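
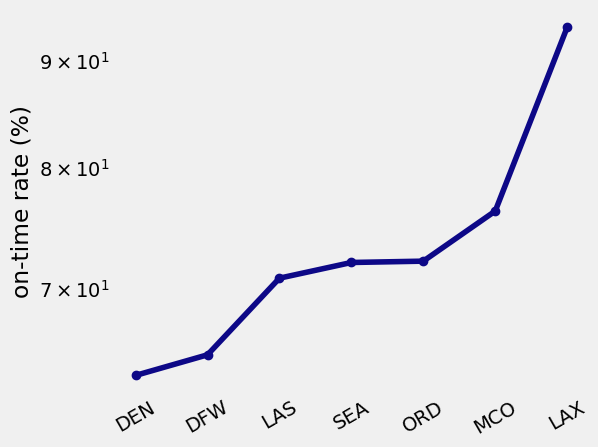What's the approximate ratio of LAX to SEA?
LAX ≈ 95, SEA ≈ 70; 95/70 ≈ 1.36.

≈ 1.36×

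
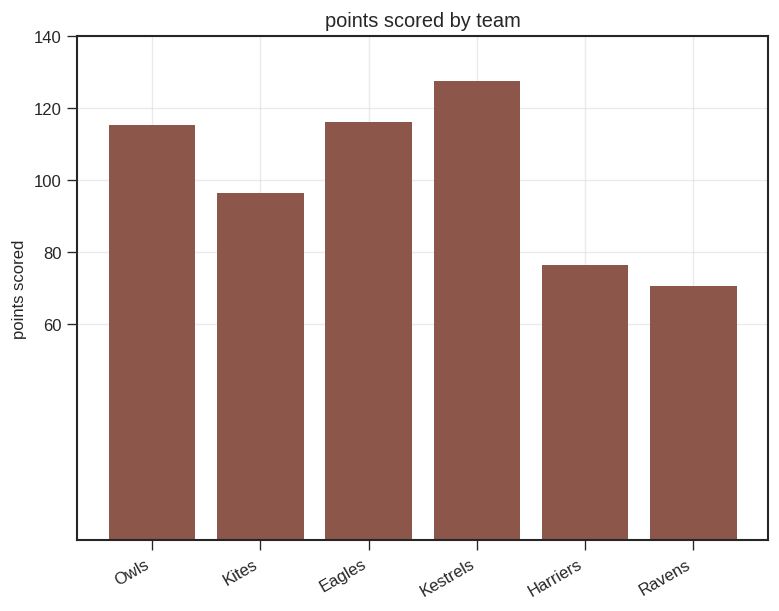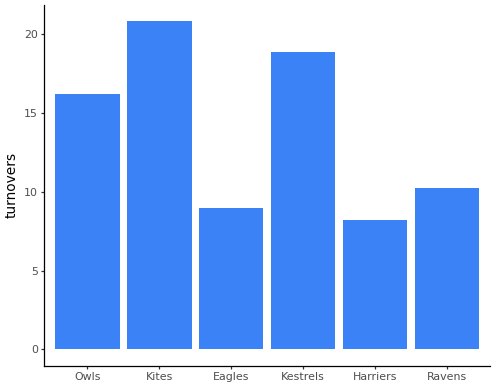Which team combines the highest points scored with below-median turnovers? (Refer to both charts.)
Chart 2 median turnovers ≈ 14; below-median teams: Eagles, Harriers, Ravens. Among those, Eagles has the highest points scored (≈ 120).

Eagles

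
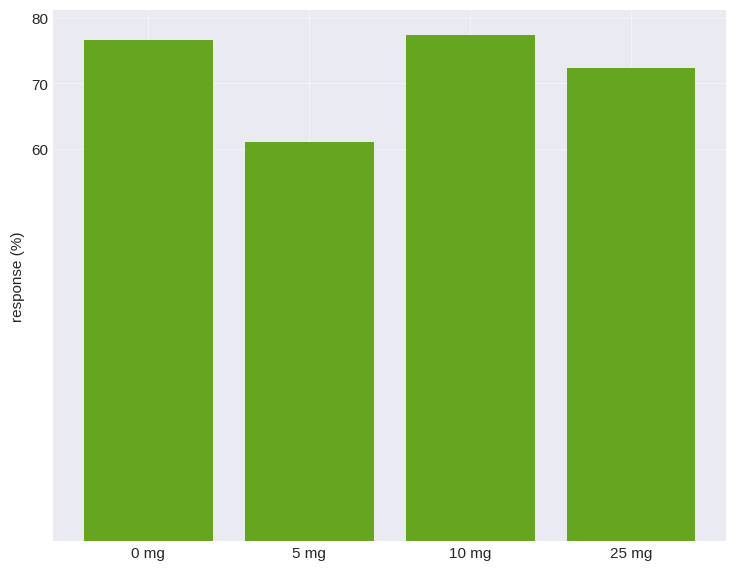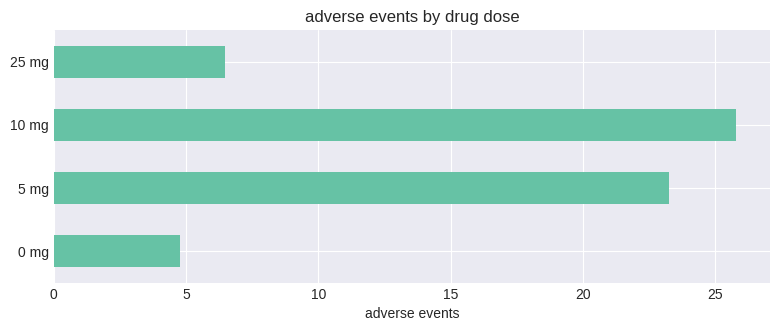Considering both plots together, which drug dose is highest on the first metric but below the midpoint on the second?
Chart 2 median adverse events ≈ 15; below-median drug doses: 0 mg, 25 mg. Among those, 0 mg has the highest response (%) (≈ 80).

0 mg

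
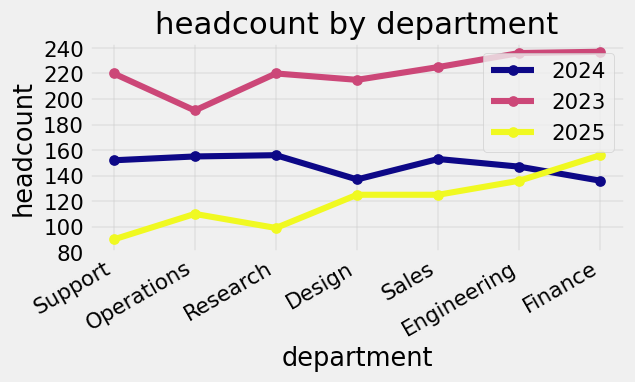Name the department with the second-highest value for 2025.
Top 3 for 2025: Finance ≈ 160, Engineering ≈ 140, Sales ≈ 120.

Engineering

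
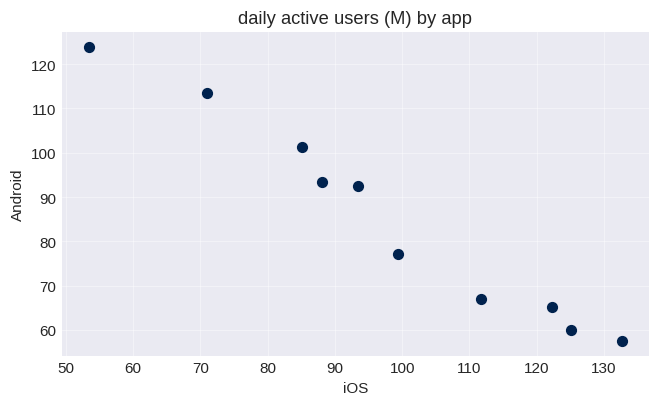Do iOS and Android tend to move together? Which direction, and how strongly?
Points are negatively correlated; strong (|r| ≈ 1.0).

negative, strong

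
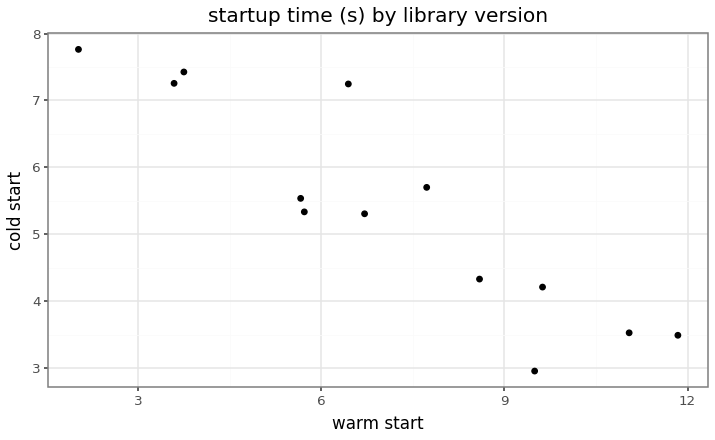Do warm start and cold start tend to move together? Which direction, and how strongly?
negative, strong

Points are negatively correlated; strong (|r| ≈ 0.9).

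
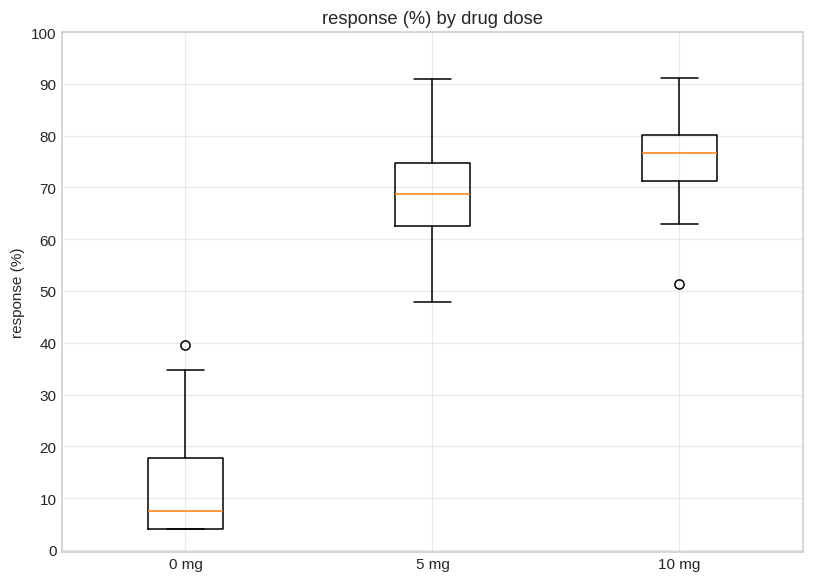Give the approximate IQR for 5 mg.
Q3 ≈ 70, Q1 ≈ 60; IQR ≈ 10.

≈ 10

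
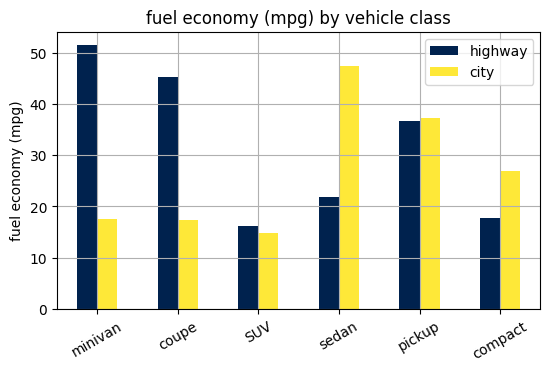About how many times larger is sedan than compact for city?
≈ 1.8×

sedan ≈ 45, compact ≈ 25; 45/25 ≈ 1.8.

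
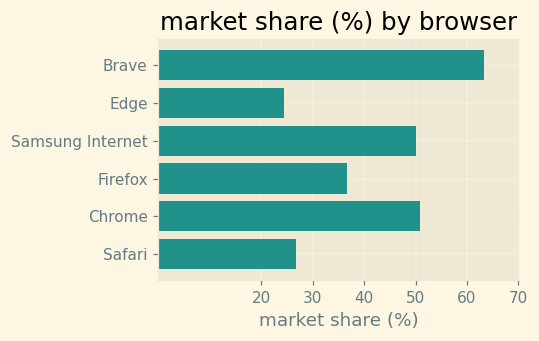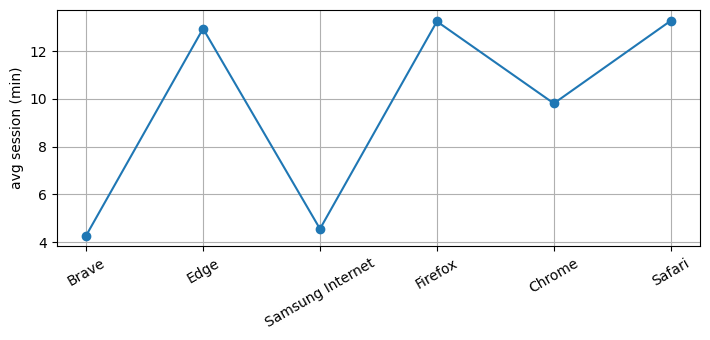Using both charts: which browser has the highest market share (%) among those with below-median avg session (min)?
Chart 2 median avg session (min) ≈ 12; below-median browsers: Brave, Samsung Internet, Chrome. Among those, Brave has the highest market share (%) (≈ 60).

Brave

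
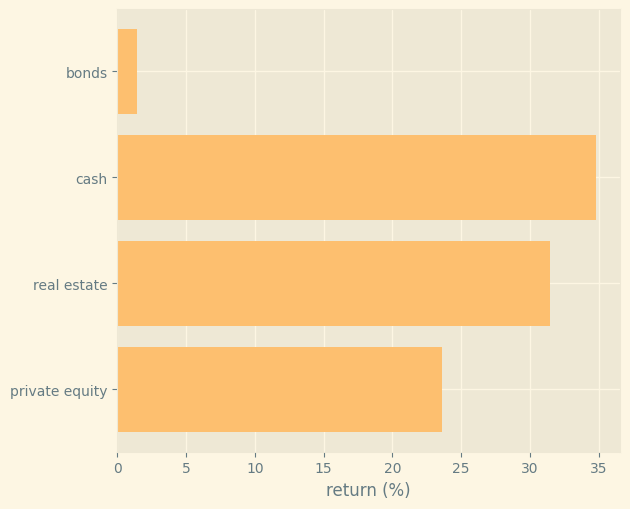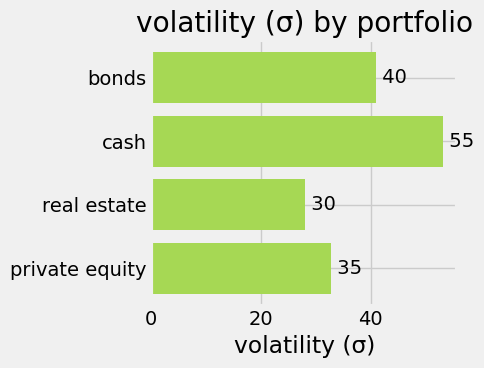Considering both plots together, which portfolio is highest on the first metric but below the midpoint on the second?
real estate

Chart 2 median volatility (σ) ≈ 35; below-median portfolios: real estate, private equity. Among those, real estate has the highest return (%) (≈ 30).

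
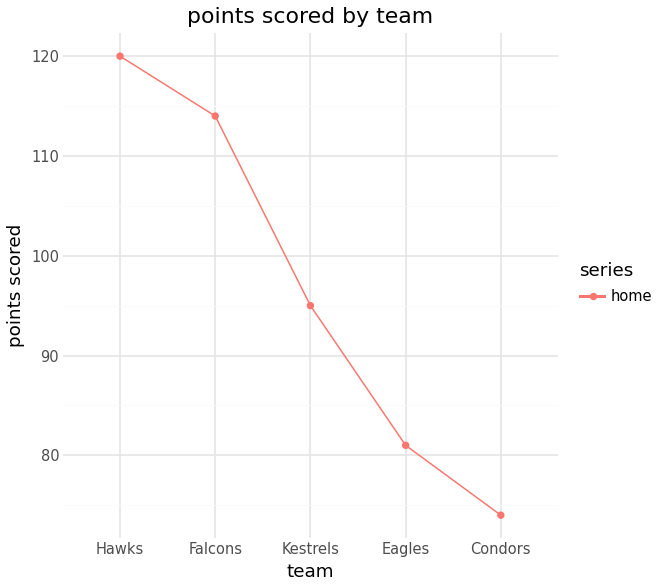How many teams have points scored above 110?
2

Above 110: Hawks, Falcons.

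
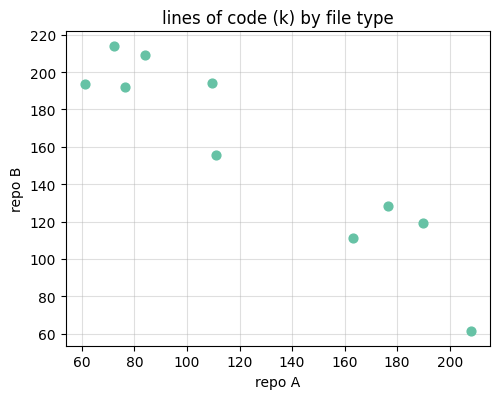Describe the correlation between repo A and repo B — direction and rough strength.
Points are negatively correlated; strong (|r| ≈ 0.9).

negative, strong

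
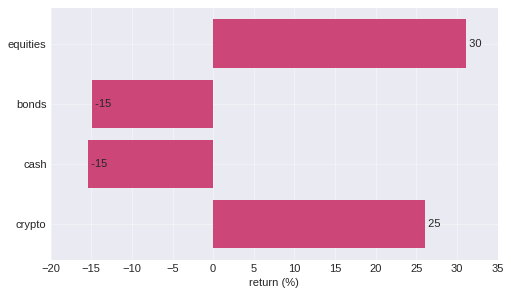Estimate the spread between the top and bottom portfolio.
Max equities ≈ 30, min cash ≈ -15; range ≈ 45.

≈ 45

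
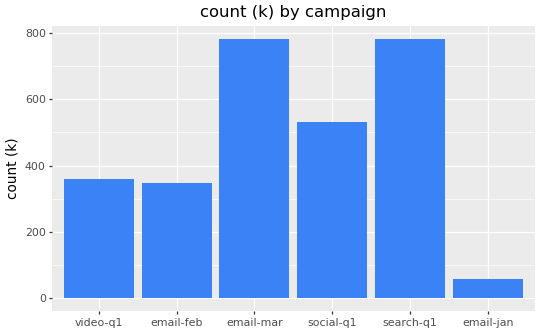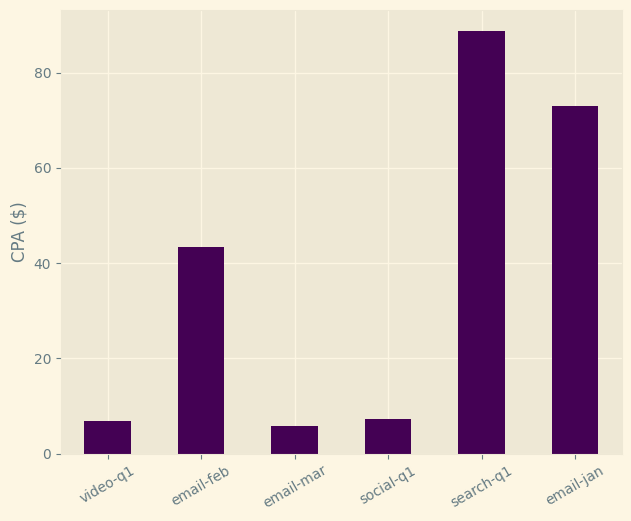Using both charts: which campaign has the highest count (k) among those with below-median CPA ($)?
Chart 2 median CPA ($) ≈ 30; below-median campaigns: video-q1, email-mar, social-q1. Among those, email-mar has the highest count (k) (≈ 800).

email-mar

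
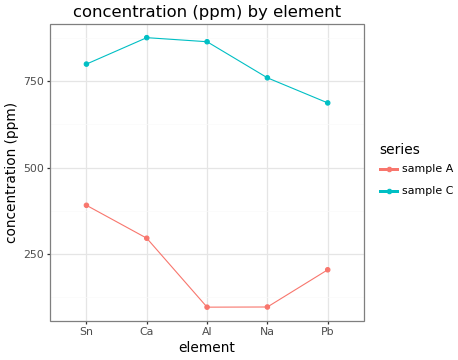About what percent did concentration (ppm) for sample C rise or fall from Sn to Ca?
Sn ≈ 800, Ca ≈ 900; (900 − 800) / 800 ≈ +12.5%.

≈ +12.5%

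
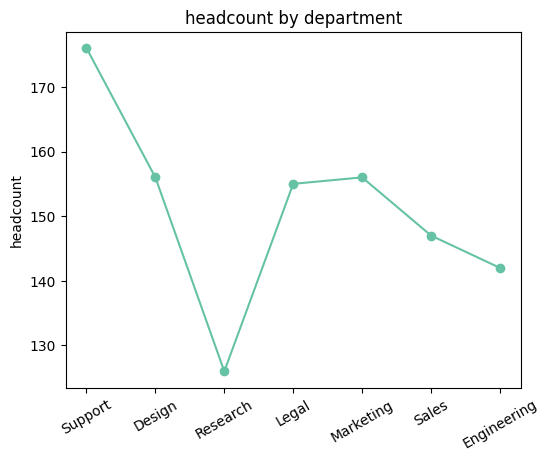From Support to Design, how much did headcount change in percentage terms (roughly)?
Support ≈ 175, Design ≈ 155; (155 − 175) / 175 ≈ -11.4%.

≈ -11.4%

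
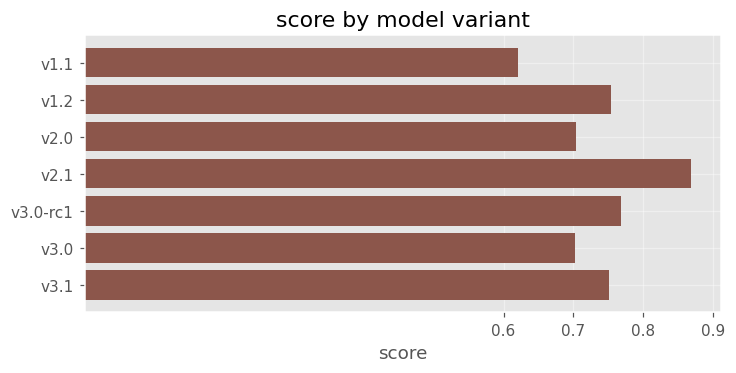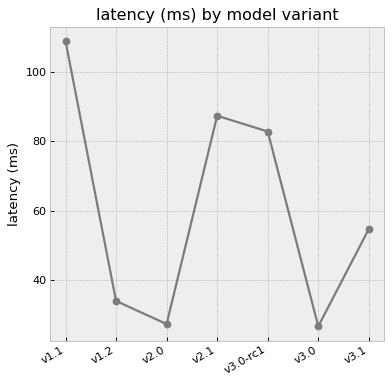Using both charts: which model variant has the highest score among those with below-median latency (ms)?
v1.2

Chart 2 median latency (ms) ≈ 50; below-median model variants: v1.2, v2.0, v3.0. Among those, v1.2 has the highest score (≈ 0.8).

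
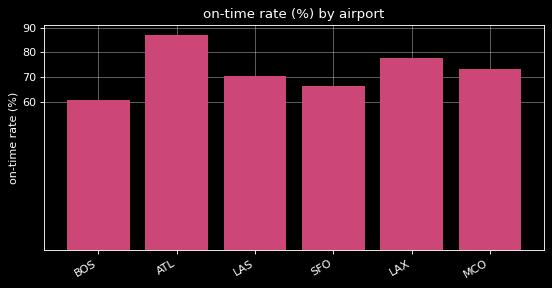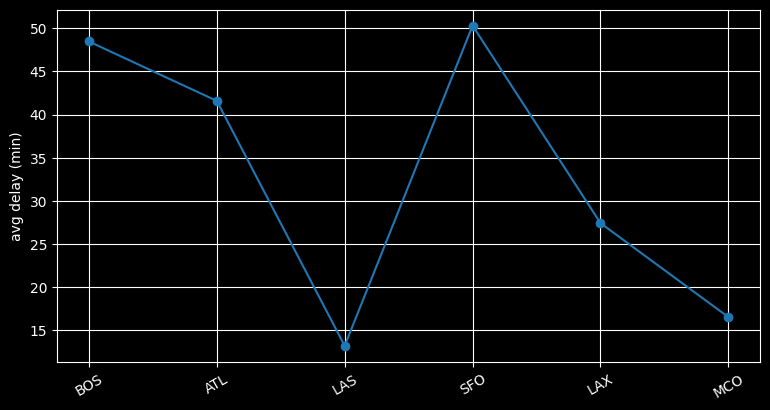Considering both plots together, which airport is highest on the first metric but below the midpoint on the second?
LAX

Chart 2 median avg delay (min) ≈ 35; below-median airports: LAS, LAX, MCO. Among those, LAX has the highest on-time rate (%) (≈ 80).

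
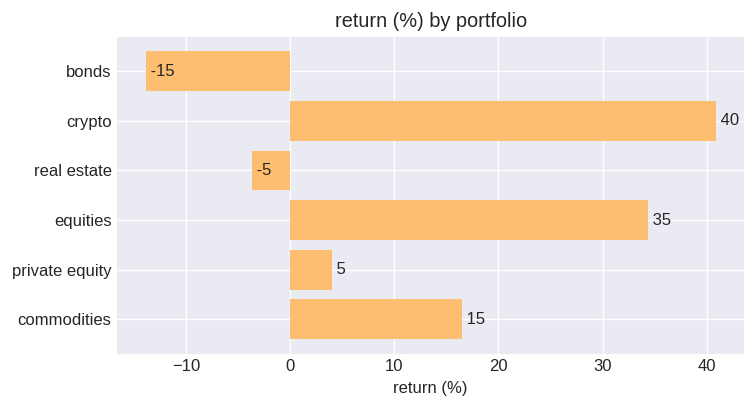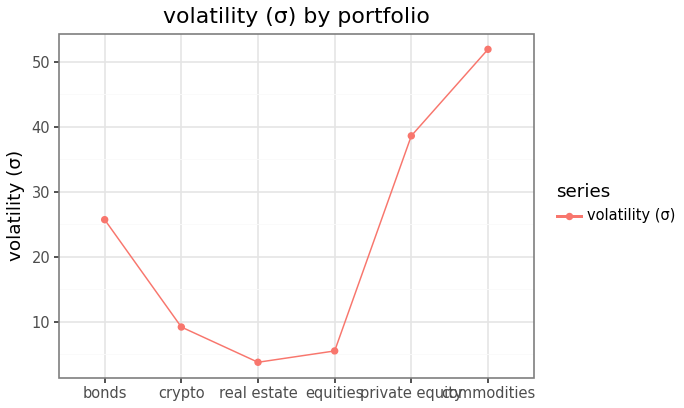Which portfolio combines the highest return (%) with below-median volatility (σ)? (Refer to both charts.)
crypto

Chart 2 median volatility (σ) ≈ 15; below-median portfolios: crypto, real estate, equities. Among those, crypto has the highest return (%) (≈ 40).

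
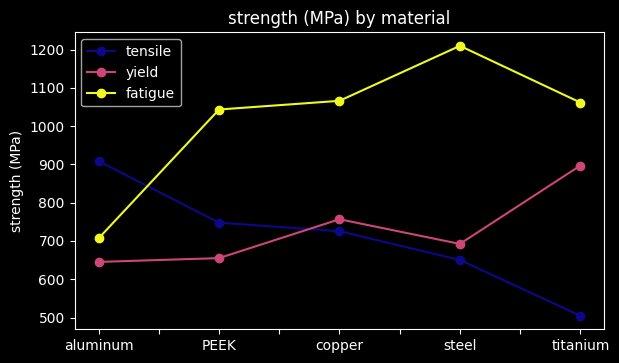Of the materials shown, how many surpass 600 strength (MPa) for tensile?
Above 600: aluminum, PEEK, copper, steel.

4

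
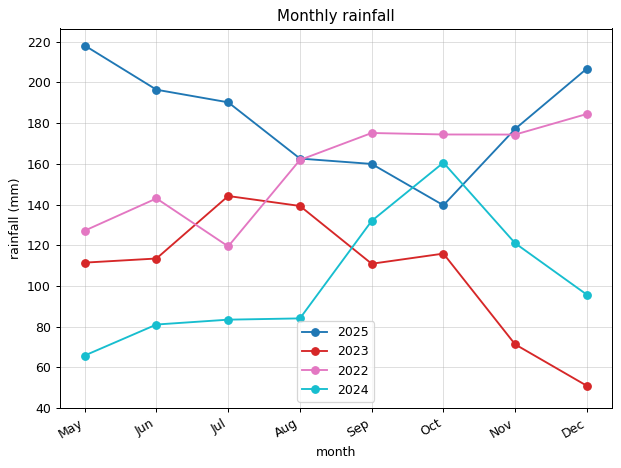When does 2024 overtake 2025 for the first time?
Oct

Sep: 2024 ≈ 140 vs 2025 ≈ 160 (not yet); Oct: 2024 ≈ 160 vs 2025 ≈ 140 (first crossover).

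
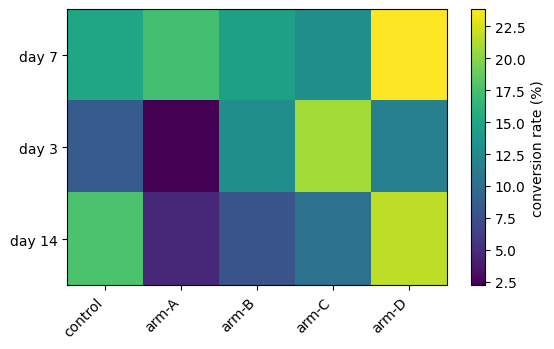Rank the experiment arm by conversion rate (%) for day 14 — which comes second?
control

Top 3 for day 14: arm-D ≈ 22, control ≈ 18, arm-C ≈ 10.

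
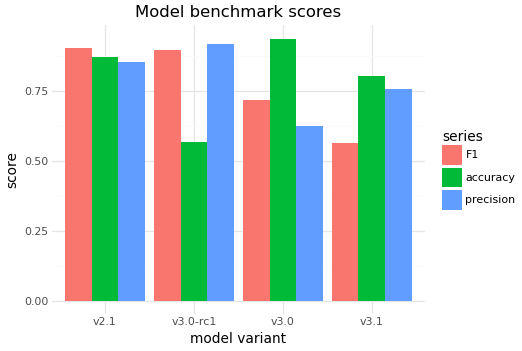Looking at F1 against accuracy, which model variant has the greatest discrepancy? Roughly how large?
v3.0-rc1: F1 ≈ 0.9, accuracy ≈ 0.6 → gap ≈ 0.3. Next-largest (v3.1) is only ≈ 0.2.

v3.0-rc1, ≈ 0.3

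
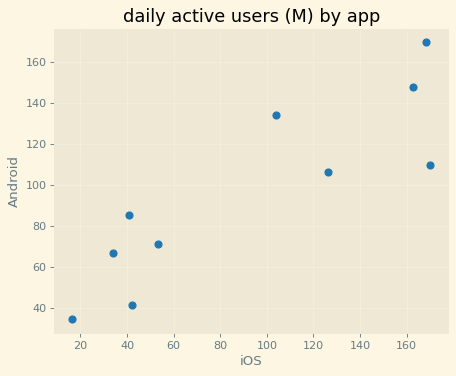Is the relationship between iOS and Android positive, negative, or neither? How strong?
positive, strong

Points are positively correlated; strong (|r| ≈ 0.9).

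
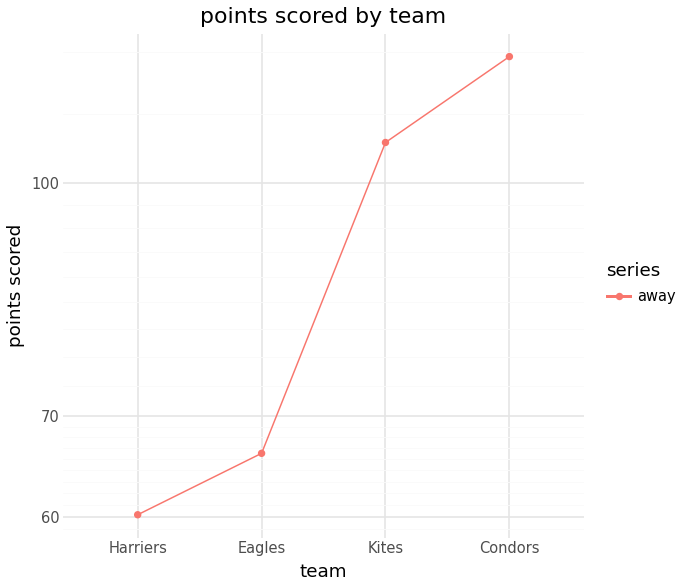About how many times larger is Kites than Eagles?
≈ 1.57×

Kites ≈ 110, Eagles ≈ 70; 110/70 ≈ 1.57.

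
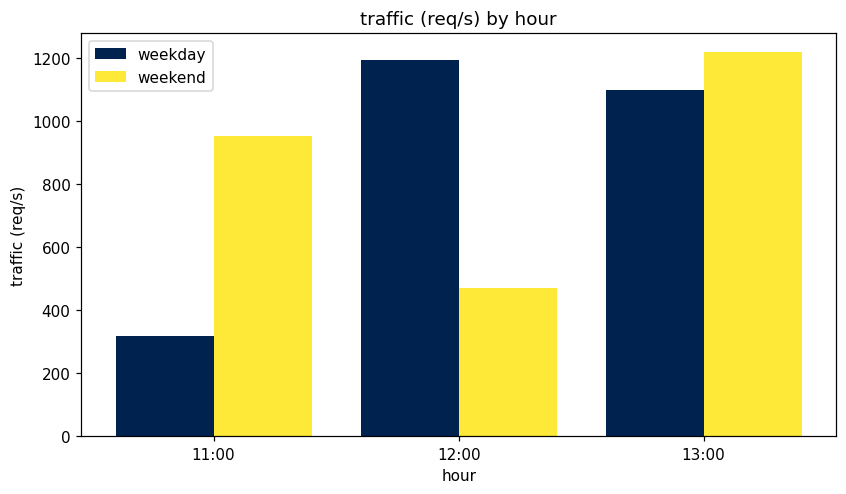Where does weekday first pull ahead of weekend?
11:00: weekday ≈ 400 vs weekend ≈ 1000 (not yet); 12:00: weekday ≈ 1200 vs weekend ≈ 400 (first crossover).

12:00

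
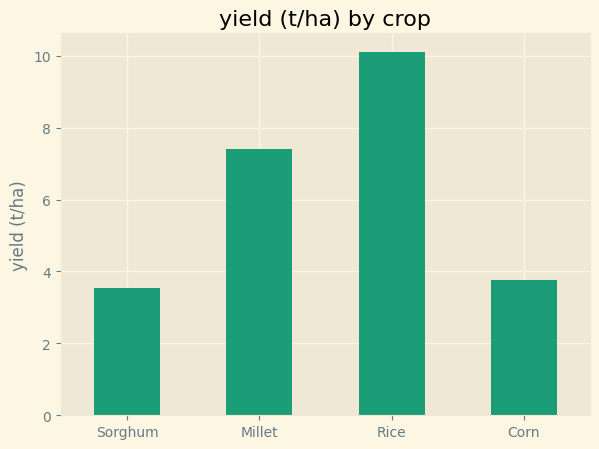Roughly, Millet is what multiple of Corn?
Millet ≈ 7, Corn ≈ 4; 7/4 ≈ 1.75.

≈ 1.75×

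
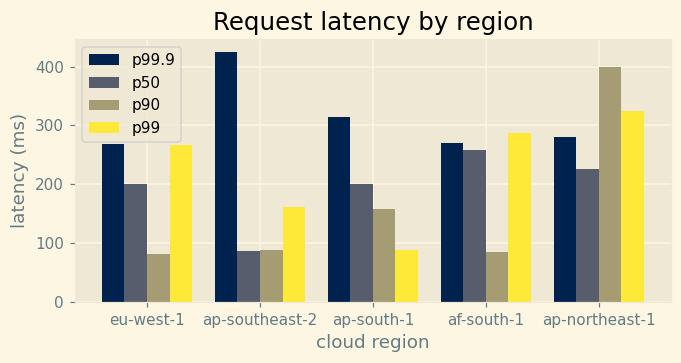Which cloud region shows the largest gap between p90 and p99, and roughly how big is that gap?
af-south-1, ≈ 200 ms

af-south-1: p90 ≈ 100, p99 ≈ 300 → gap ≈ 200. Next-largest (eu-west-1) is only ≈ 150.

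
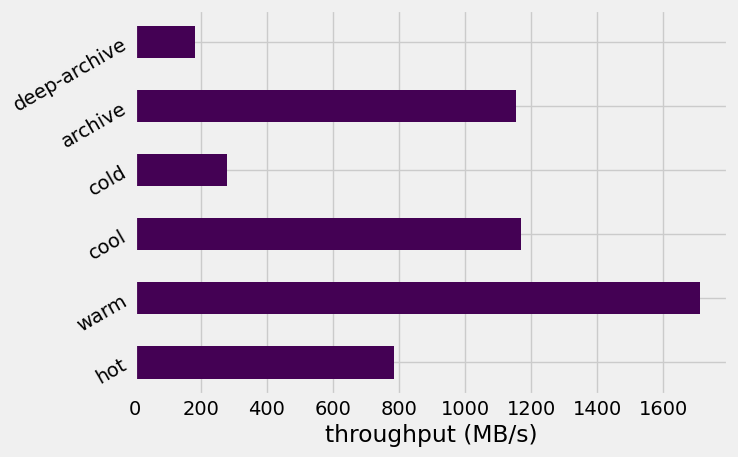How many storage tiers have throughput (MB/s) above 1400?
Above 1400: warm.

1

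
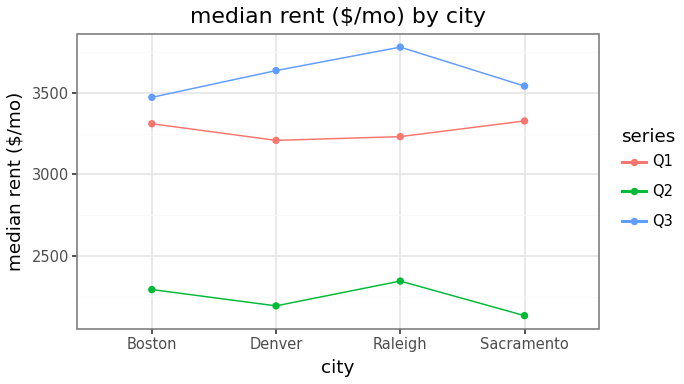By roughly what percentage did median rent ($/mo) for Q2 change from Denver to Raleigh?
Denver ≈ 2200, Raleigh ≈ 2400; (2400 − 2200) / 2200 ≈ +9.1%.

≈ +9.1%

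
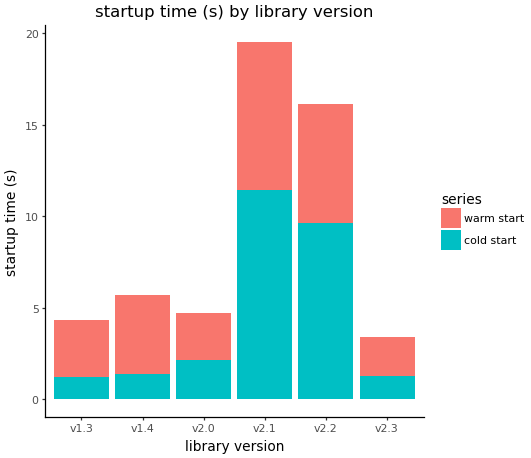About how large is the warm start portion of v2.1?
warm start top ≈ 20, bottom ≈ 12; segment ≈ 8.

≈ 8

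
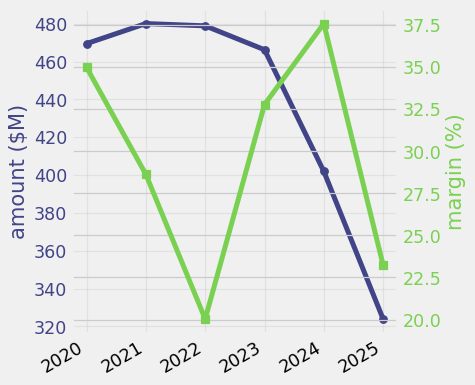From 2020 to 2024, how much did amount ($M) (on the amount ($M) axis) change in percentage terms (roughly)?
2020 ≈ 460, 2024 ≈ 400; (400 − 460) / 460 ≈ -13%.

≈ -13%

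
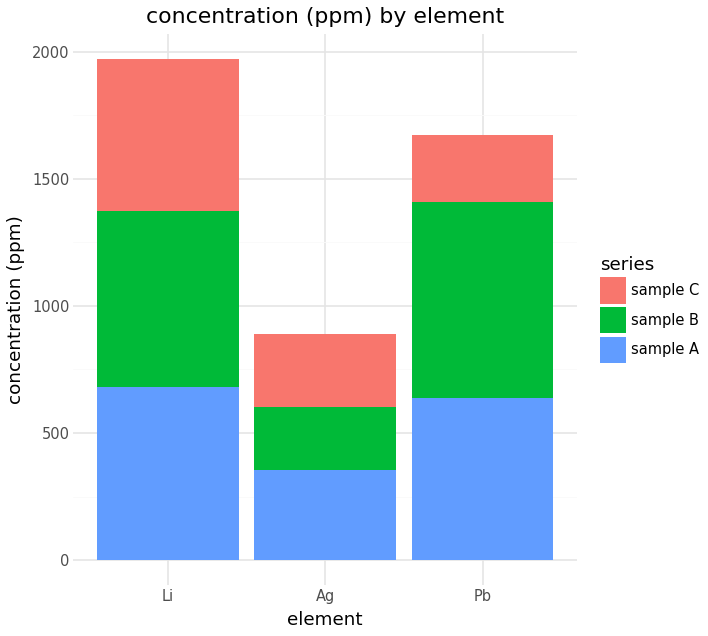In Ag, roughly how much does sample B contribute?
sample B top ≈ 600, bottom ≈ 400; segment ≈ 200.

≈ 200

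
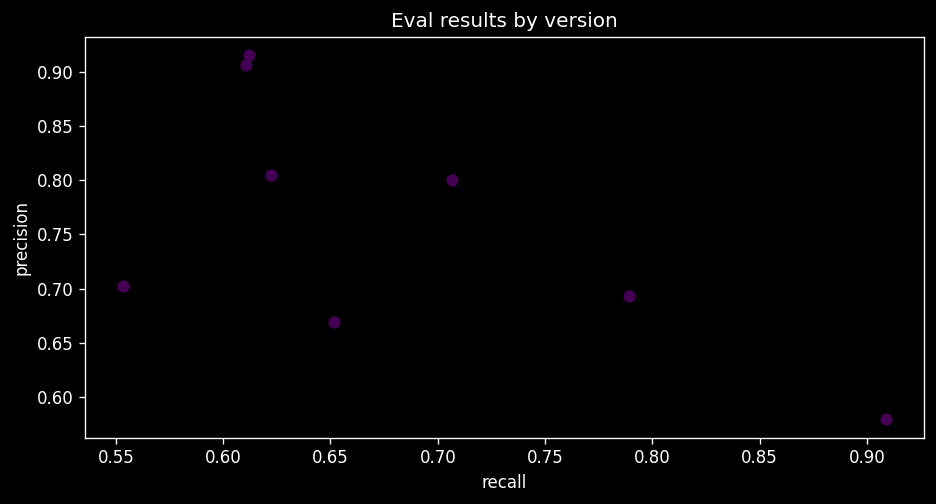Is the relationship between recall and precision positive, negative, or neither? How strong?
negative, moderate

Points are negatively correlated; moderate (|r| ≈ 0.6).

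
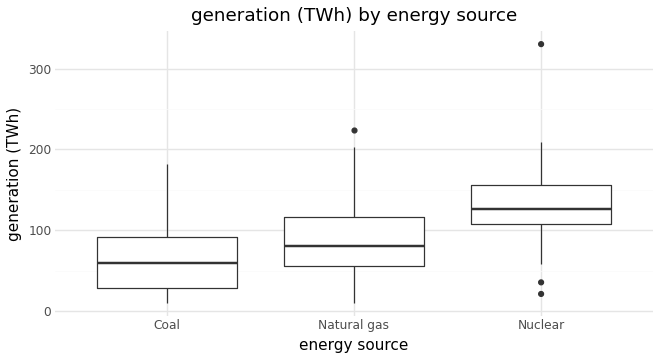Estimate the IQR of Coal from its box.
Q3 ≈ 90, Q1 ≈ 30; IQR ≈ 60.

≈ 60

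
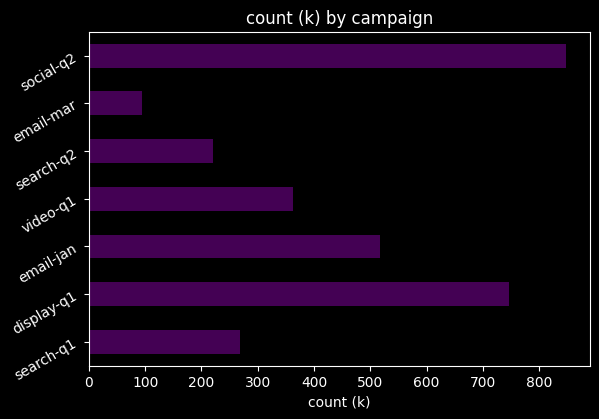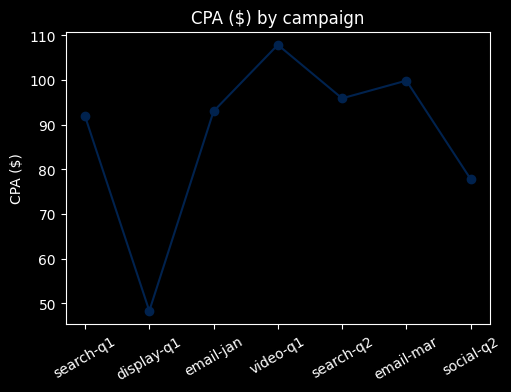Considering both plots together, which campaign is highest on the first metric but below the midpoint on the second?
Chart 2 median CPA ($) ≈ 90; below-median campaigns: search-q1, display-q1, social-q2. Among those, social-q2 has the highest count (k) (≈ 800).

social-q2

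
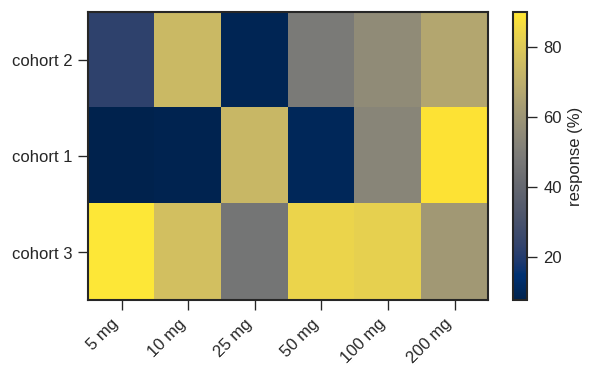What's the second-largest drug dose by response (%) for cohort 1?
Top 3 for cohort 1: 200 mg ≈ 90, 25 mg ≈ 70, 100 mg ≈ 50.

25 mg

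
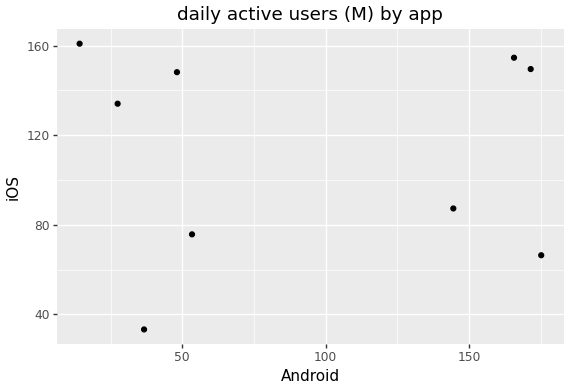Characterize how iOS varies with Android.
no clear correlation

Points are roughly uncorrelated; weak (|r| ≈ 0.0).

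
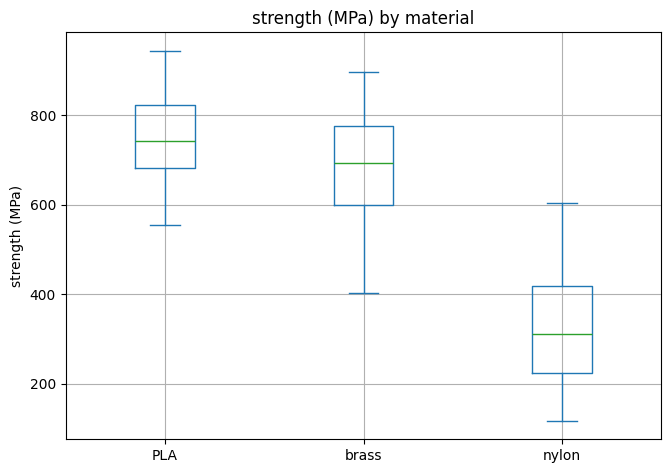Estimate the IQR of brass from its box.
Q3 ≈ 800, Q1 ≈ 600; IQR ≈ 200.

≈ 200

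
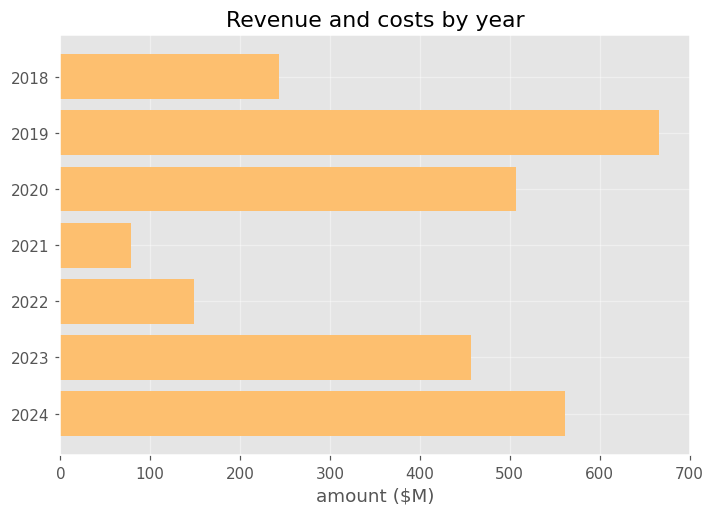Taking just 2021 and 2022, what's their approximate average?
≈ 100

(100 + 100) / 2 ≈ 100.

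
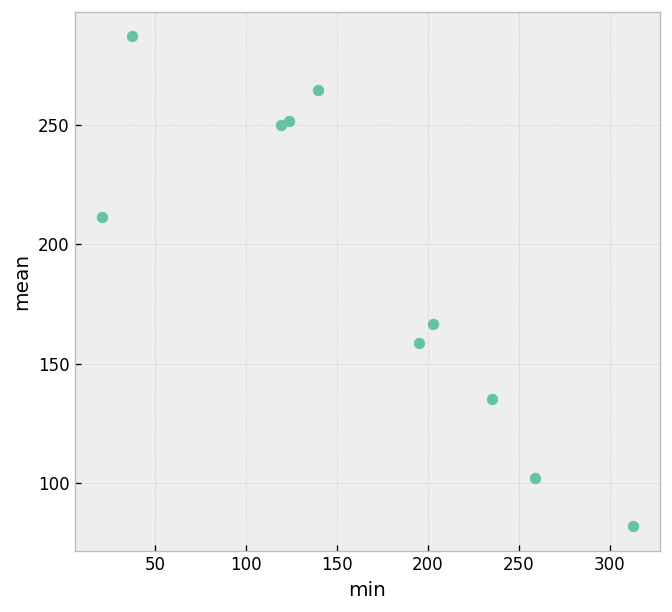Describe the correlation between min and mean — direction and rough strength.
Points are negatively correlated; strong (|r| ≈ 0.9).

negative, strong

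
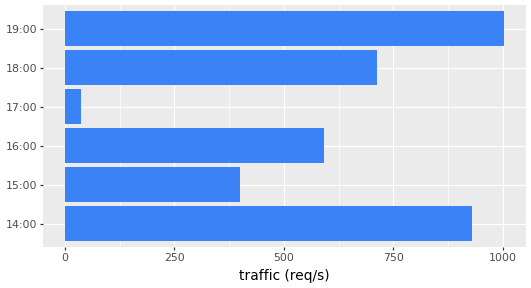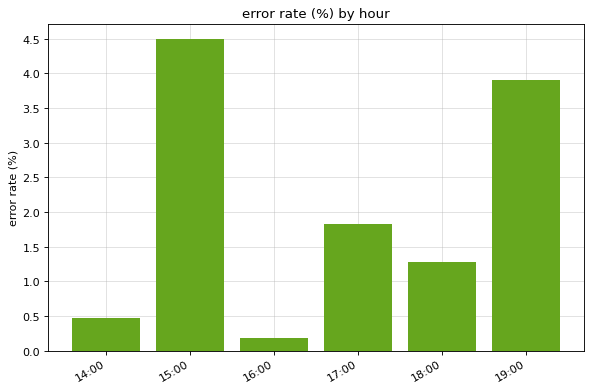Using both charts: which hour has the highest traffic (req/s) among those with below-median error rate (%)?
Chart 2 median error rate (%) ≈ 1.5; below-median hours: 14:00, 16:00, 18:00. Among those, 14:00 has the highest traffic (req/s) (≈ 900).

14:00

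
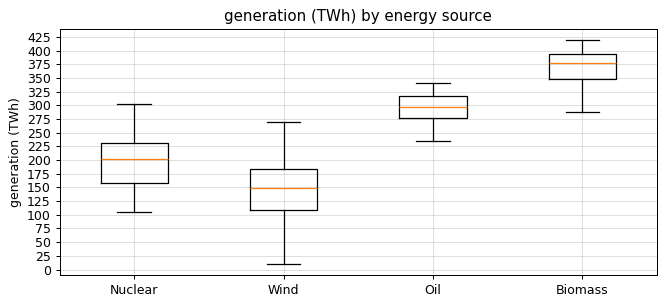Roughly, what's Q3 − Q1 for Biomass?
Q3 ≈ 400, Q1 ≈ 350; IQR ≈ 50.

≈ 50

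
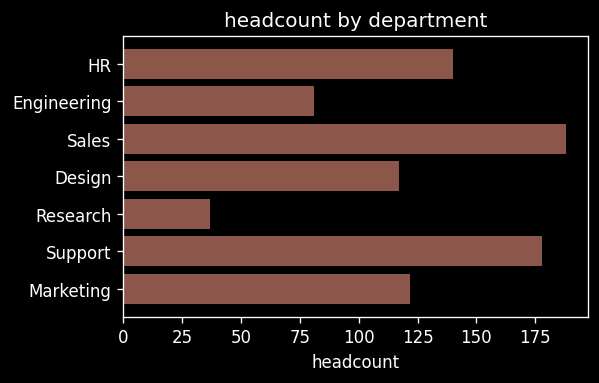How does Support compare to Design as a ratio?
≈ 1.5×

Support ≈ 180, Design ≈ 120; 180/120 ≈ 1.5.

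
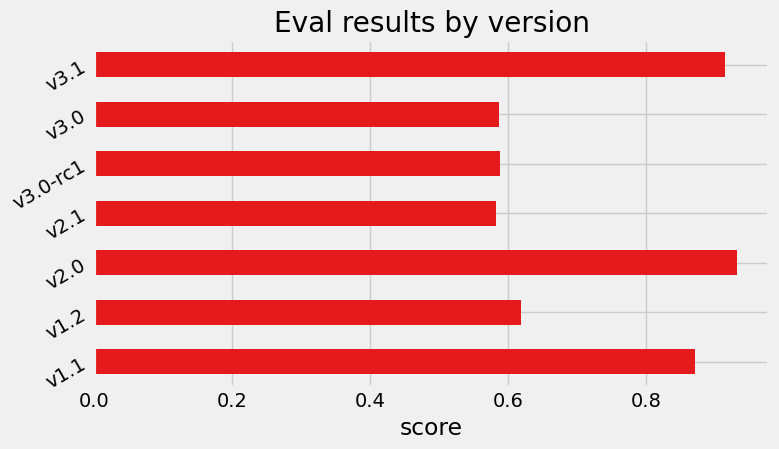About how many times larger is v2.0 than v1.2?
v2.0 ≈ 0.9, v1.2 ≈ 0.6; 0.9/0.6 ≈ 1.5.

≈ 1.5×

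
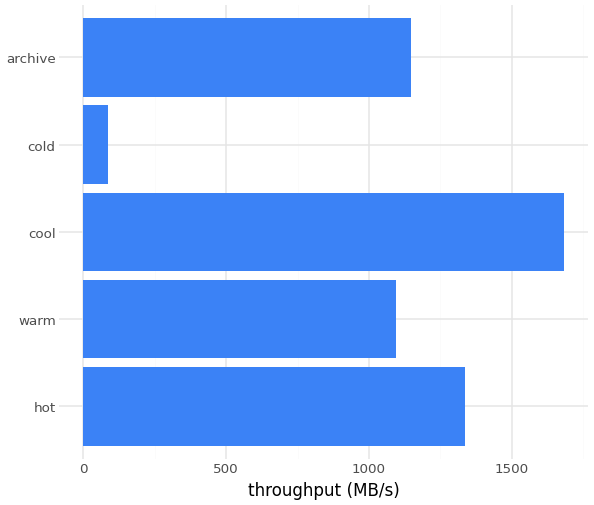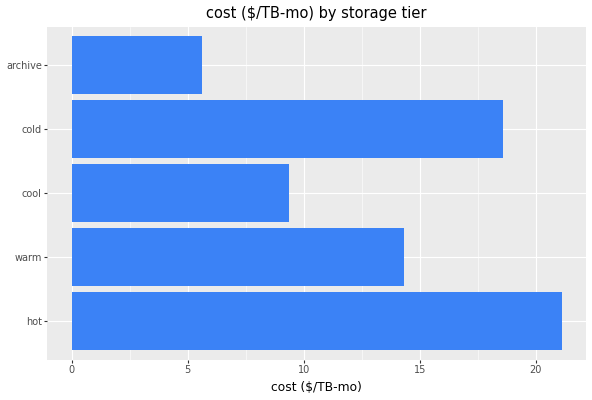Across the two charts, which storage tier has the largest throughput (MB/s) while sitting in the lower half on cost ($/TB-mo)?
Chart 2 median cost ($/TB-mo) ≈ 14; below-median storage tiers: cool, archive. Among those, cool has the highest throughput (MB/s) (≈ 1600).

cool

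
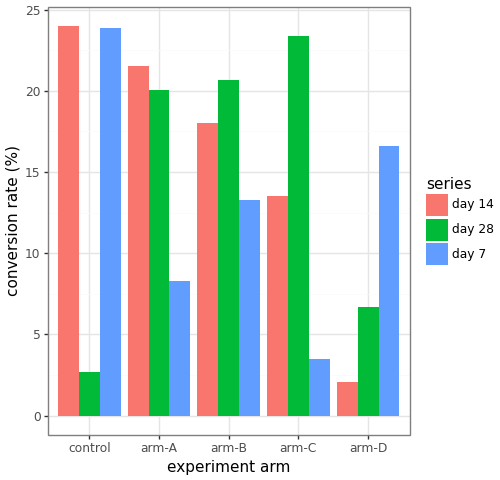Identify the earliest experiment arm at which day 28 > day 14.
arm-A: day 28 ≈ 20 vs day 14 ≈ 22 (not yet); arm-B: day 28 ≈ 20 vs day 14 ≈ 18 (first crossover).

arm-B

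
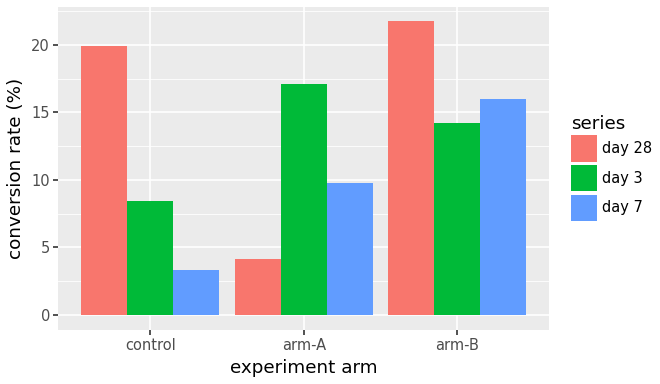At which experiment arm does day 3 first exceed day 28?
arm-A

control: day 3 ≈ 8 vs day 28 ≈ 20 (not yet); arm-A: day 3 ≈ 18 vs day 28 ≈ 4 (first crossover).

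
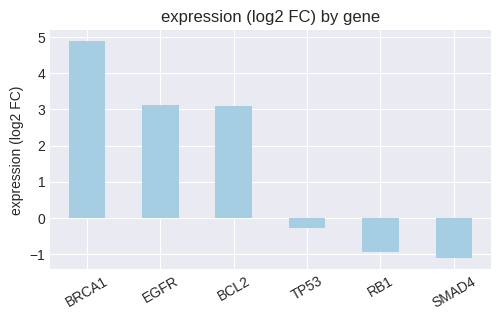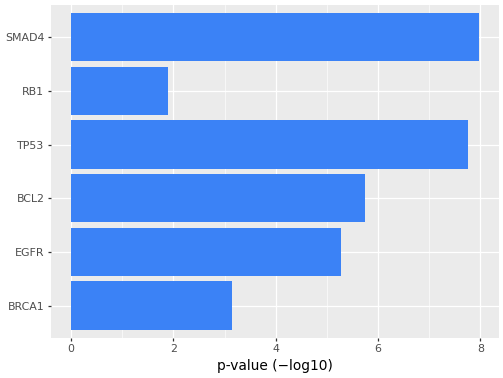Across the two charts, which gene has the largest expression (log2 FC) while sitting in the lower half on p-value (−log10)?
Chart 2 median p-value (−log10) ≈ 6; below-median genes: BRCA1, EGFR, RB1. Among those, BRCA1 has the highest expression (log2 FC) (≈ 5).

BRCA1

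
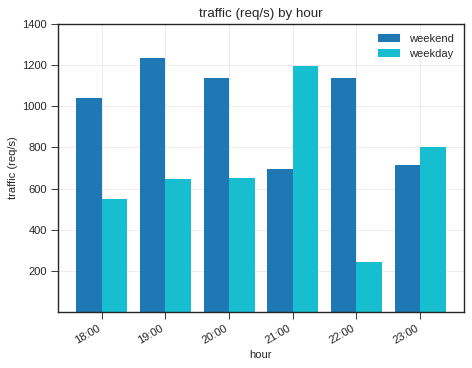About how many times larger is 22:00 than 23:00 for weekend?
≈ 1.5×

22:00 ≈ 1200, 23:00 ≈ 800; 1200/800 ≈ 1.5.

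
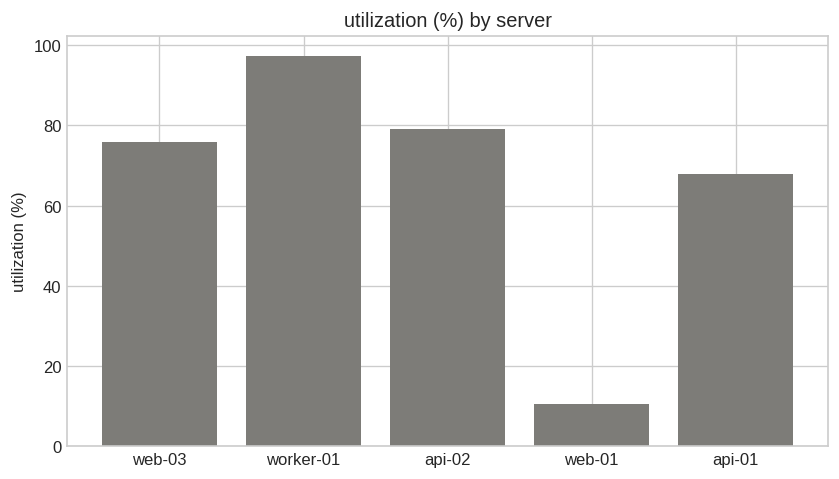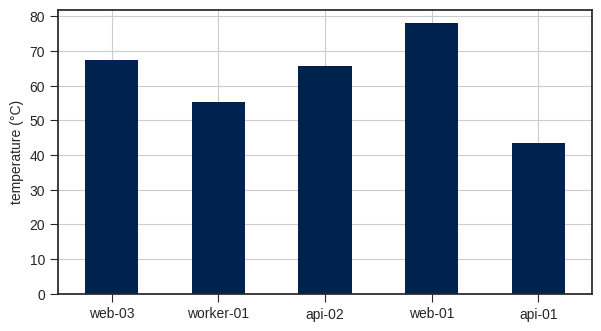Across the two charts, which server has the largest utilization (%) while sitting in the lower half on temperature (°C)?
Chart 2 median temperature (°C) ≈ 70; below-median servers: worker-01, api-01. Among those, worker-01 has the highest utilization (%) (≈ 100).

worker-01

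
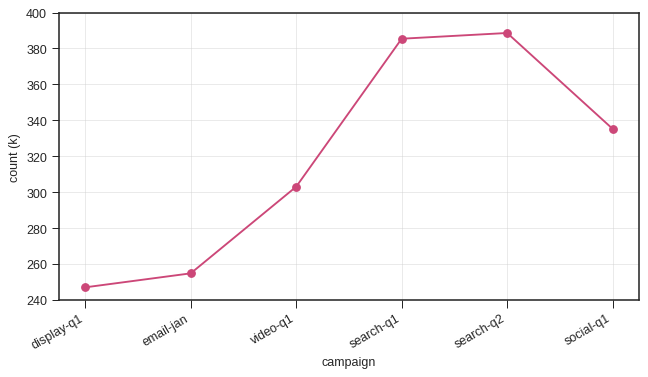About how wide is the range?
≈ 140

Max search-q2 ≈ 380, min display-q1 ≈ 240; range ≈ 140.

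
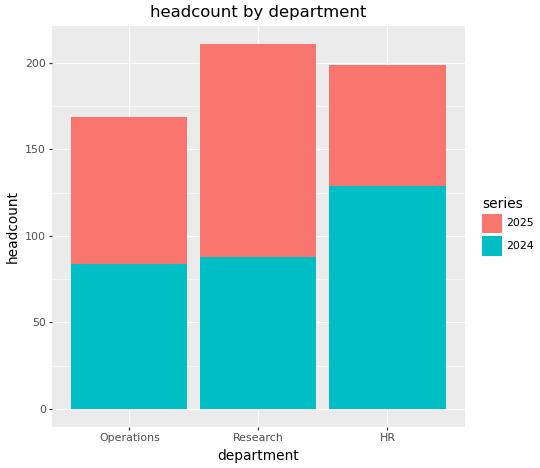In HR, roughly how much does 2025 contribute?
2025 top ≈ 200, bottom ≈ 120; segment ≈ 80.

≈ 80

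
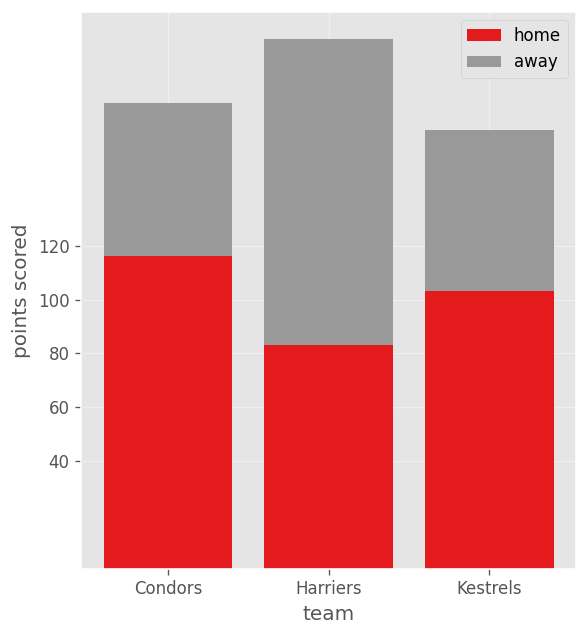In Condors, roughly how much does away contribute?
away top ≈ 180, bottom ≈ 120; segment ≈ 60.

≈ 60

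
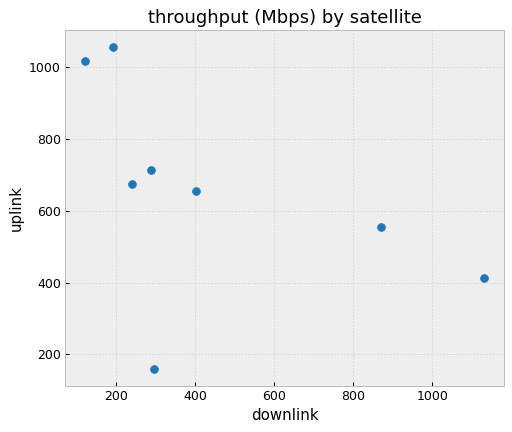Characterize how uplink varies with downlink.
negative, moderate

Points are negatively correlated; moderate (|r| ≈ 0.5).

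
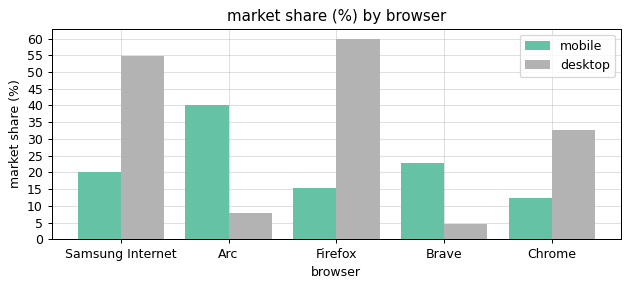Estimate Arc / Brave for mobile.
Arc ≈ 40, Brave ≈ 25; 40/25 ≈ 1.6.

≈ 1.6×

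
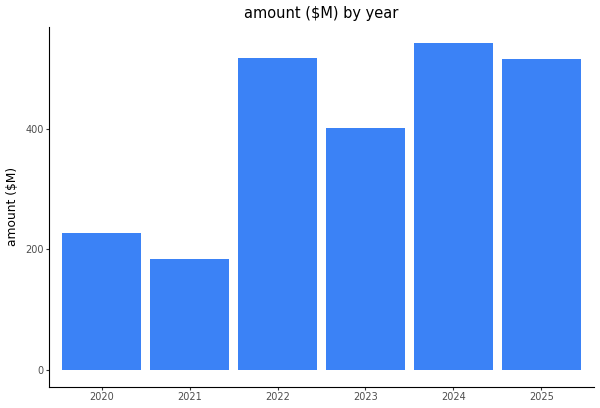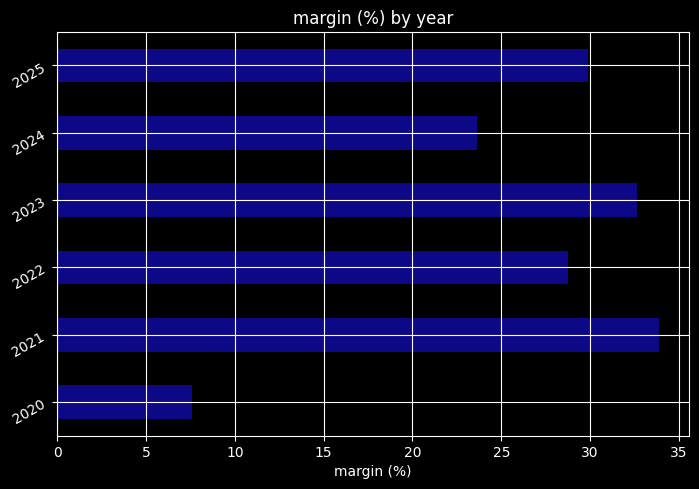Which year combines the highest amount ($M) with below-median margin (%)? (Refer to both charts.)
Chart 2 median margin (%) ≈ 30; below-median years: 2020, 2022, 2024. Among those, 2024 has the highest amount ($M) (≈ 550).

2024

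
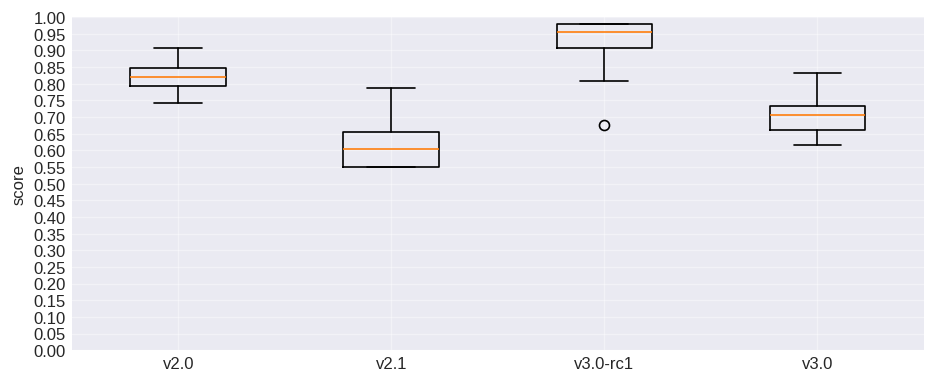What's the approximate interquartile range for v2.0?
Q3 ≈ 0.85, Q1 ≈ 0.80; IQR ≈ 0.05.

≈ 0.05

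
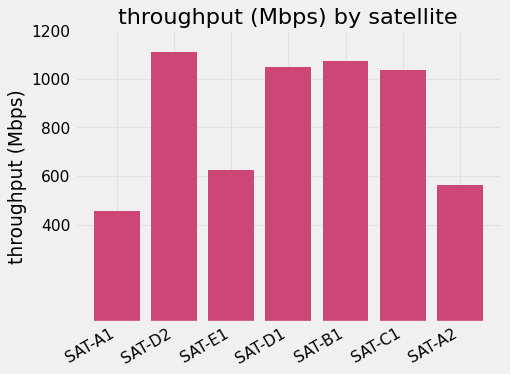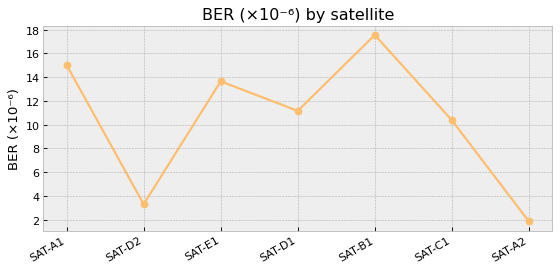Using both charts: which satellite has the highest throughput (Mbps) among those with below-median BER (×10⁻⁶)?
Chart 2 median BER (×10⁻⁶) ≈ 12; below-median satellites: SAT-D2, SAT-C1, SAT-A2. Among those, SAT-D2 has the highest throughput (Mbps) (≈ 1200).

SAT-D2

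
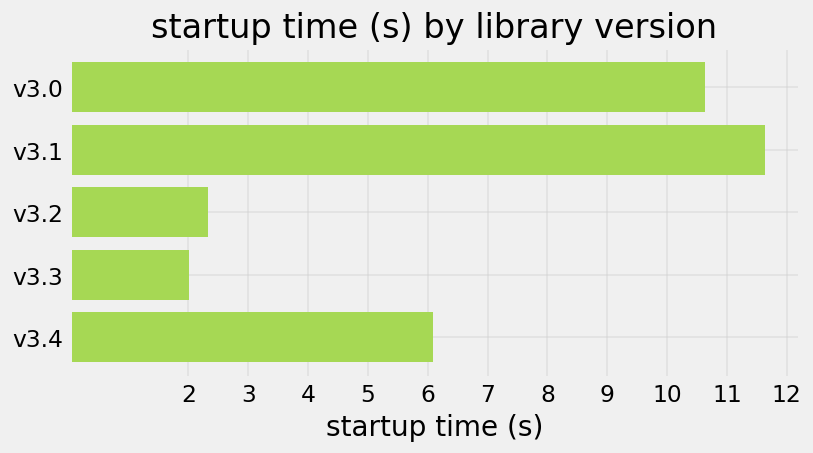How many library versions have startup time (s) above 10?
Above 10: v3.0, v3.1.

2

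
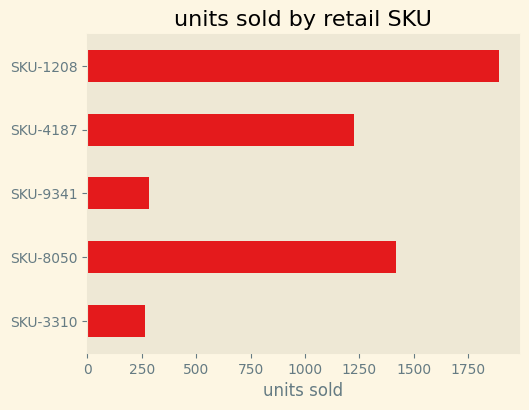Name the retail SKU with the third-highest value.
SKU-4187

Top 4: SKU-1208 ≈ 1800, SKU-8050 ≈ 1400, SKU-4187 ≈ 1200, SKU-9341 ≈ 200.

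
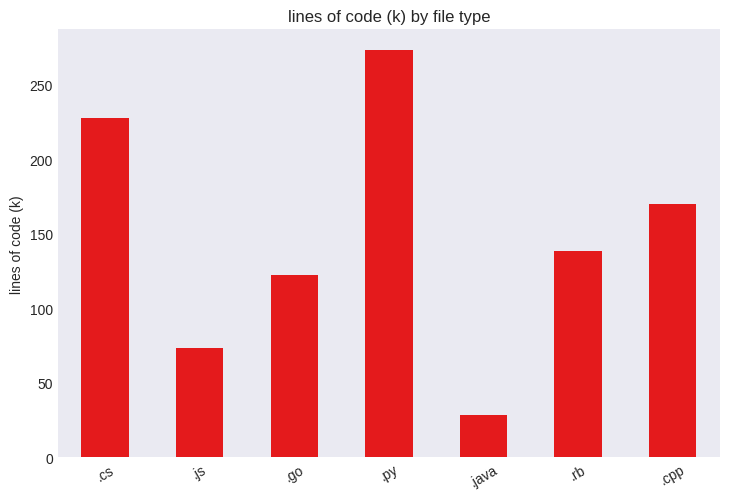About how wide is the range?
≈ 250

Max .py ≈ 275, min .java ≈ 25; range ≈ 250.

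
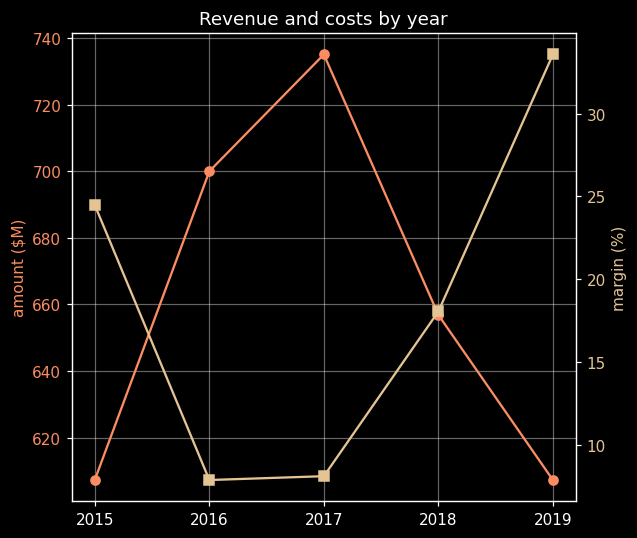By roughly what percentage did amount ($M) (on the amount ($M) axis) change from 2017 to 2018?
2017 ≈ 740, 2018 ≈ 660; (660 − 740) / 740 ≈ -10.8%.

≈ -10.8%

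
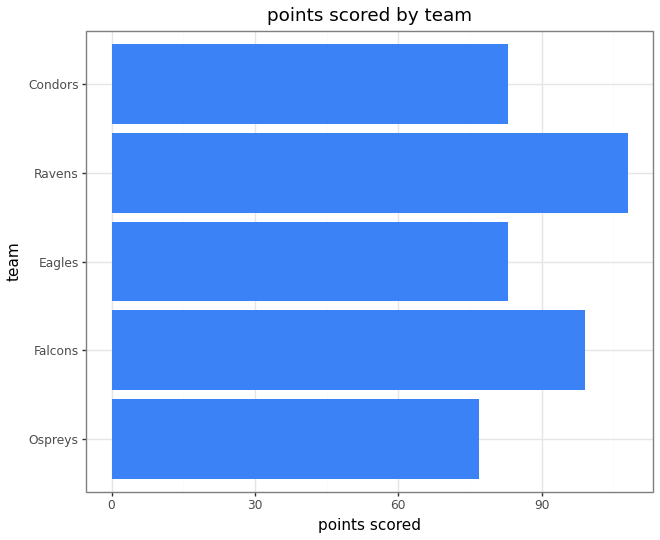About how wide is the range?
≈ 30

Max Ravens ≈ 110, min Ospreys ≈ 80; range ≈ 30.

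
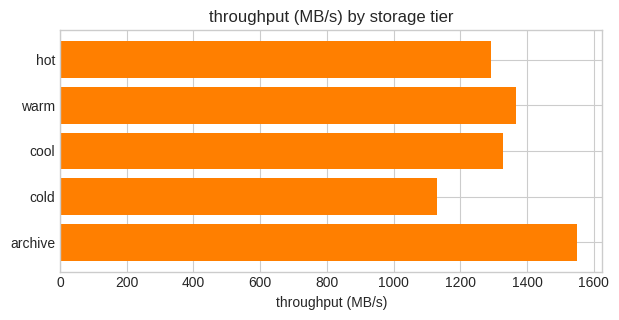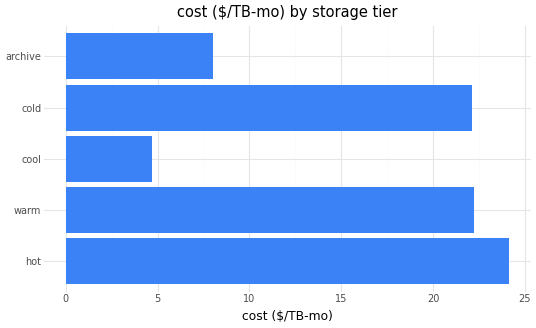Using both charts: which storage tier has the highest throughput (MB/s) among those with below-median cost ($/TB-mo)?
archive

Chart 2 median cost ($/TB-mo) ≈ 20; below-median storage tiers: cool, archive. Among those, archive has the highest throughput (MB/s) (≈ 1600).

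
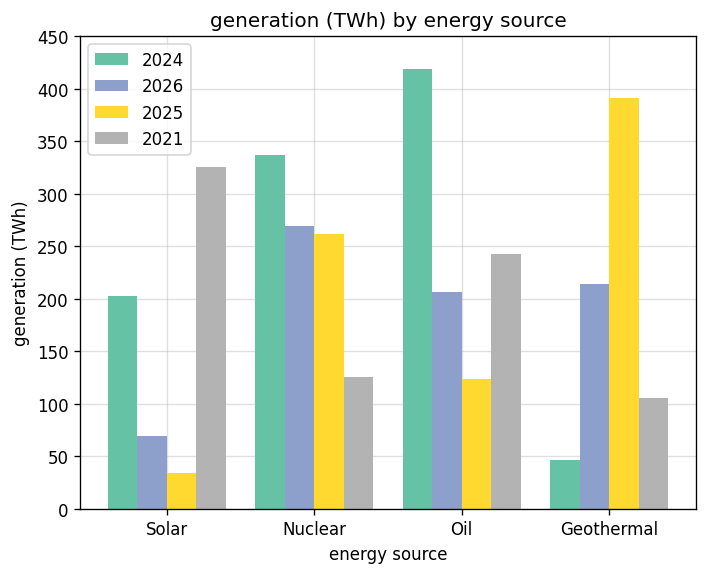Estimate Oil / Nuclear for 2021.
≈ 1.67×

Oil ≈ 250, Nuclear ≈ 150; 250/150 ≈ 1.67.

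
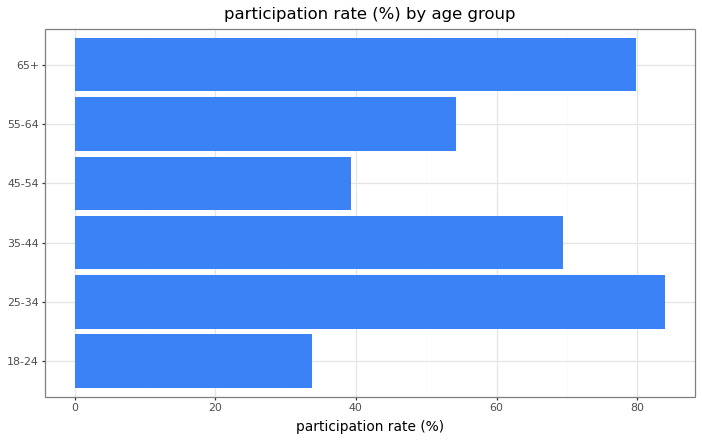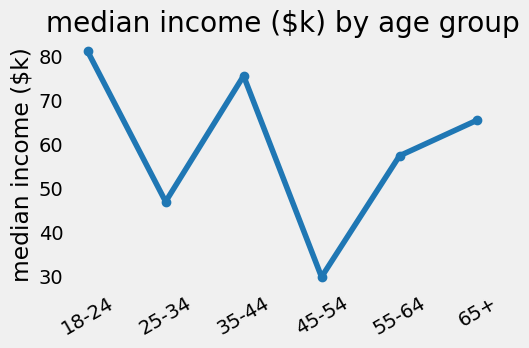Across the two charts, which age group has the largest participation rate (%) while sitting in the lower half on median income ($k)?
Chart 2 median median income ($k) ≈ 60; below-median age groups: 25-34, 45-54, 55-64. Among those, 25-34 has the highest participation rate (%) (≈ 80).

25-34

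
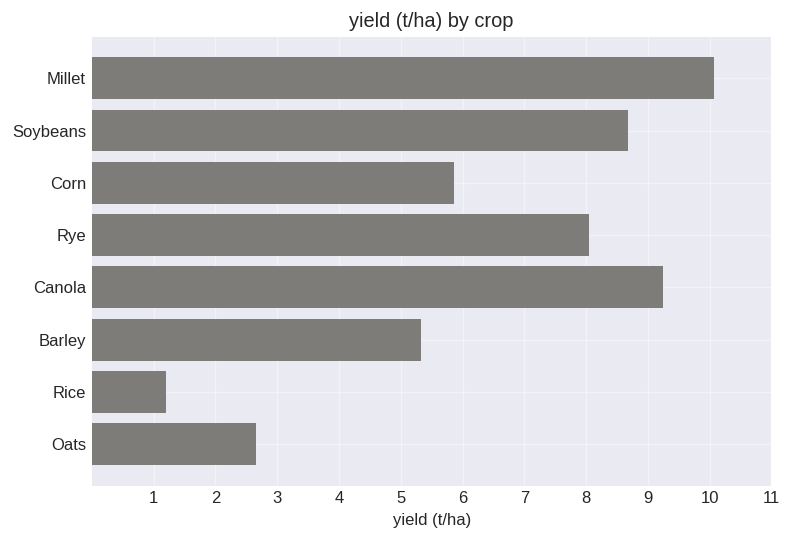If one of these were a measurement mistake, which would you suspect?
Rice

Rice ≈ 1; the rest sit between ≈ 3 and ≈ 10.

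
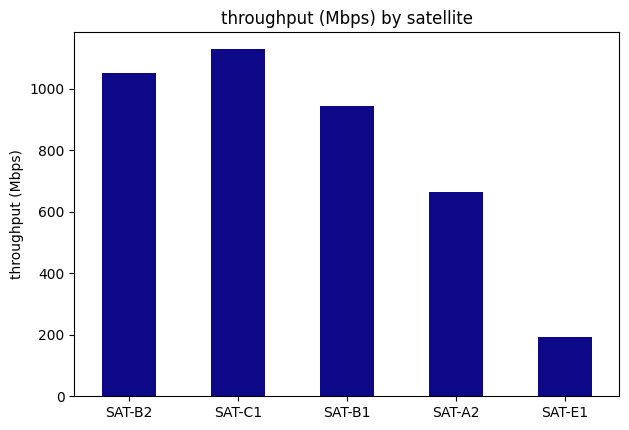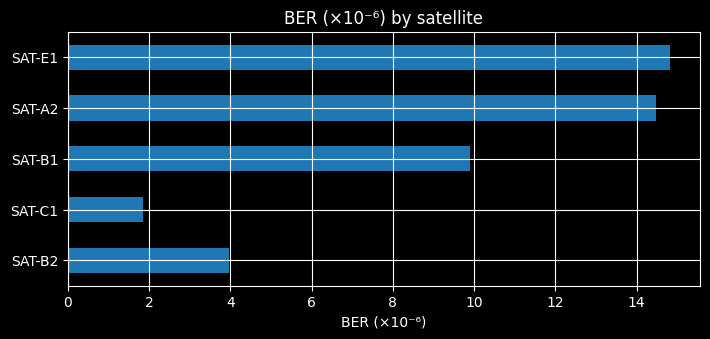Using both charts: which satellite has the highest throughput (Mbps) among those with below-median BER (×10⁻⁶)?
SAT-C1

Chart 2 median BER (×10⁻⁶) ≈ 10; below-median satellites: SAT-B2, SAT-C1. Among those, SAT-C1 has the highest throughput (Mbps) (≈ 1200).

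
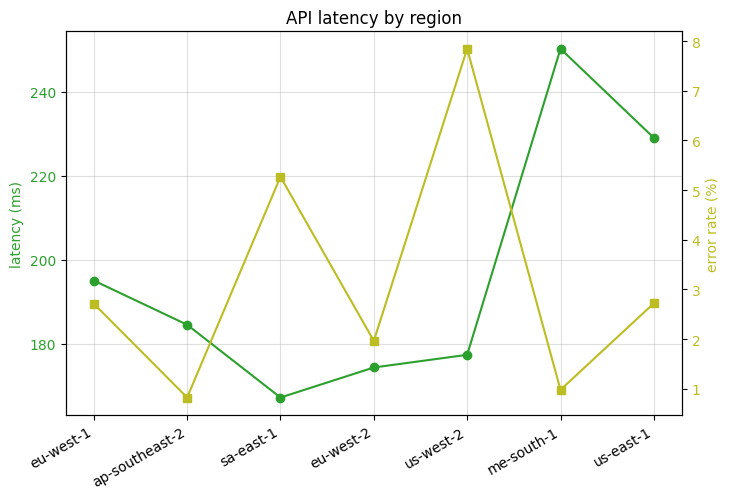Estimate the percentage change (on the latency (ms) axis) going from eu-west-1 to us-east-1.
≈ +15%

eu-west-1 ≈ 200, us-east-1 ≈ 230; (230 − 200) / 200 ≈ +15%.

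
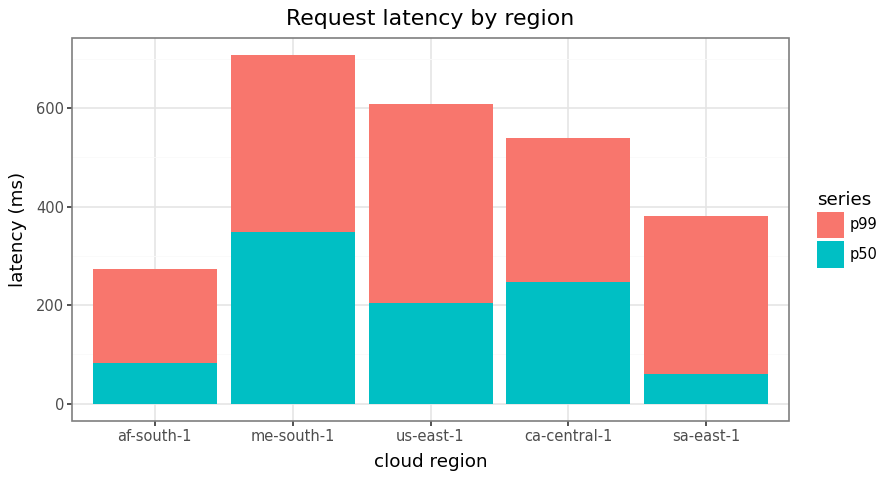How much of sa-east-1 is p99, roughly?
≈ 300

p99 top ≈ 400, bottom ≈ 100; segment ≈ 300.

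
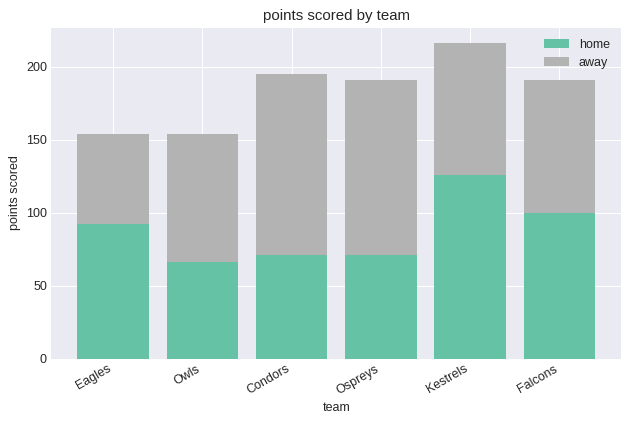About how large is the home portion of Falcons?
≈ 100

home top ≈ 100, bottom ≈ 0; segment ≈ 100.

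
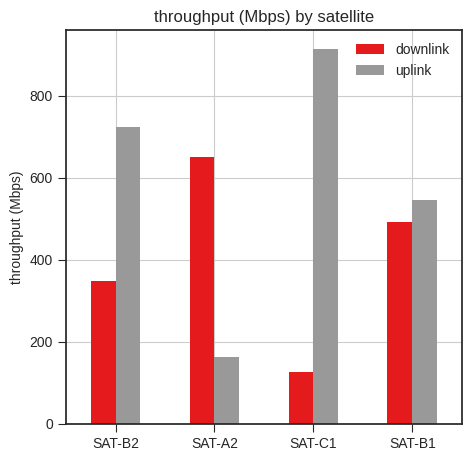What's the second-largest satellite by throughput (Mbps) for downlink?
Top 3 for downlink: SAT-A2 ≈ 700, SAT-B1 ≈ 500, SAT-B2 ≈ 300.

SAT-B1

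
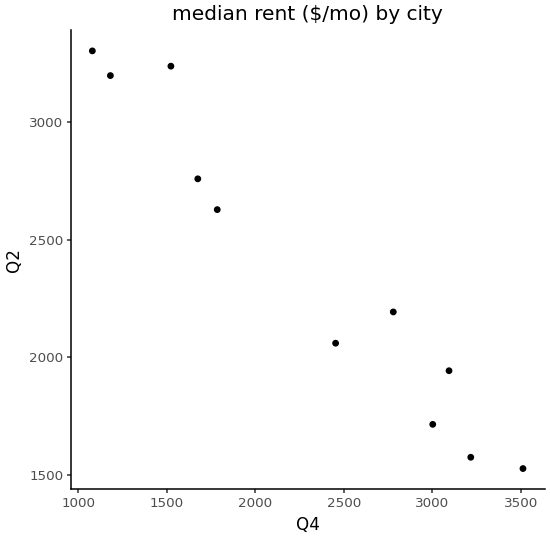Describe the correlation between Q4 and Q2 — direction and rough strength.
negative, strong

Points are negatively correlated; strong (|r| ≈ 1.0).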